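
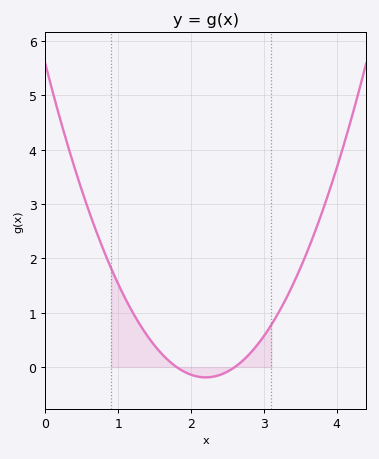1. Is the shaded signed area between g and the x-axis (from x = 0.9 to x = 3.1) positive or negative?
positive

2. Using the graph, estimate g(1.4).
0.6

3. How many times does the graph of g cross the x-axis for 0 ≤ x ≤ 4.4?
2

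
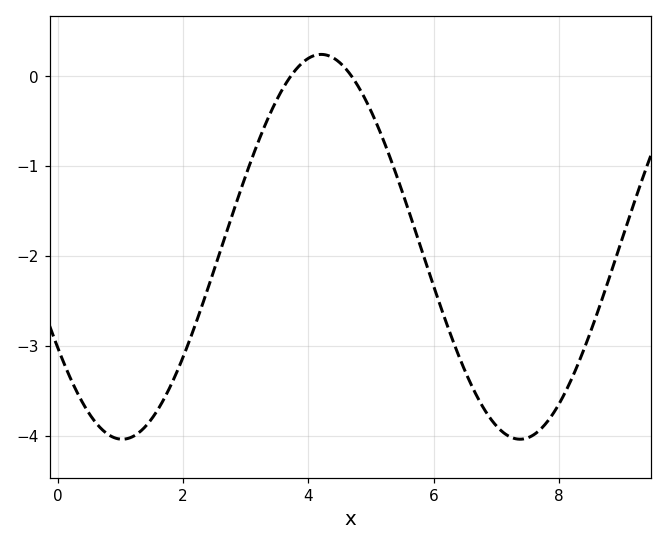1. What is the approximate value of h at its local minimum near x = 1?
-4.04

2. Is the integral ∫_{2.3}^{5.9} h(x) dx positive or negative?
negative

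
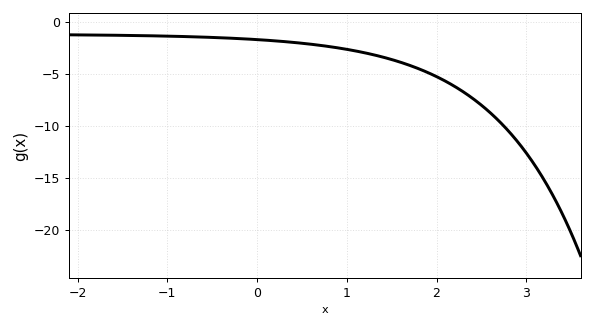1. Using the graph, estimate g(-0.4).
-1.54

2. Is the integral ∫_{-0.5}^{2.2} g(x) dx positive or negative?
negative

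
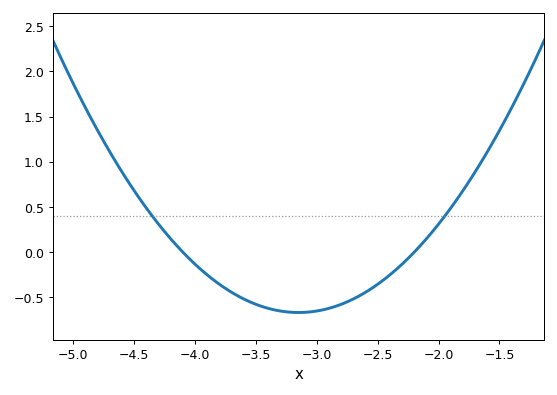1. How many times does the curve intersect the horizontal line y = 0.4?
2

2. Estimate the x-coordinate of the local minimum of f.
-3.1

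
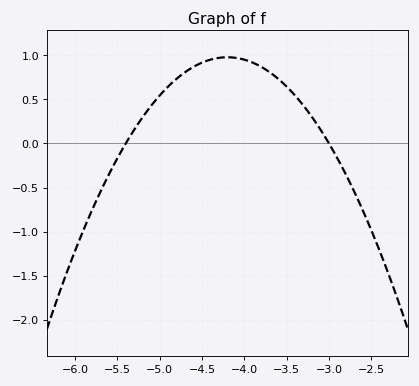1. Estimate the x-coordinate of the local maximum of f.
-4.2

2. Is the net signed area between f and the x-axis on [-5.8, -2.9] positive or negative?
positive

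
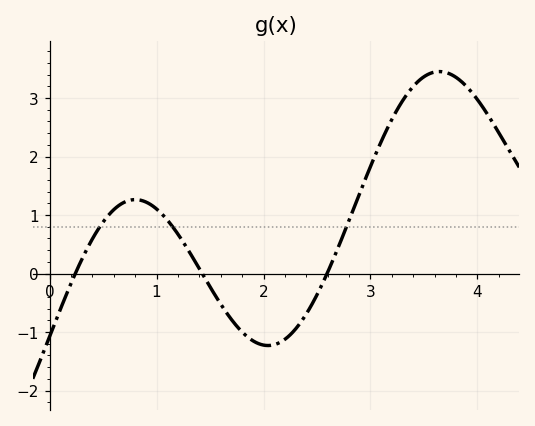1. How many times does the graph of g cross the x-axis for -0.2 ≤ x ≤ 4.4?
3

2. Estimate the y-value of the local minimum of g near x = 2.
-1.2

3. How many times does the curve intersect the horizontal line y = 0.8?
3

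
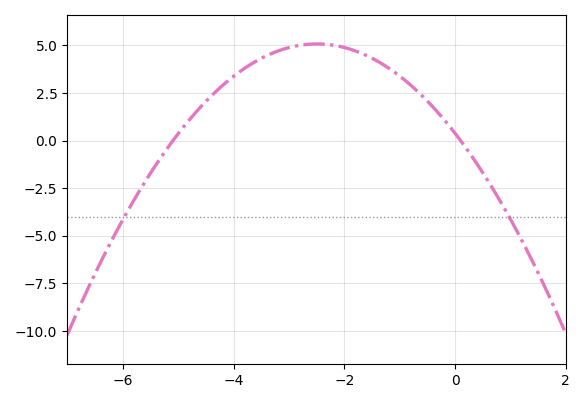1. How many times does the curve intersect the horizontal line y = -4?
2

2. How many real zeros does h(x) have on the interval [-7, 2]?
2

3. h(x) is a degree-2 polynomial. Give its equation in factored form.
y = -0.75(x + 5.1)(x - 0.1)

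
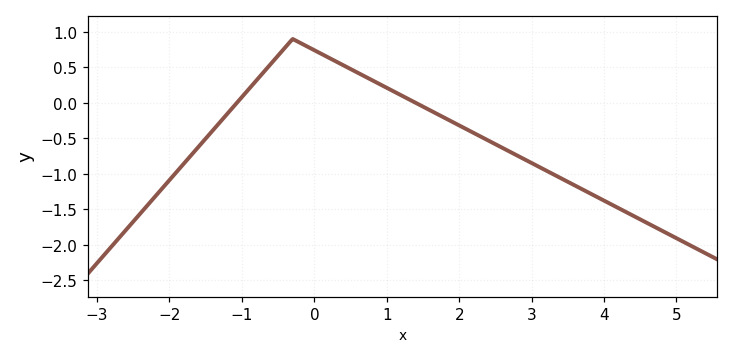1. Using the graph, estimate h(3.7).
-1.2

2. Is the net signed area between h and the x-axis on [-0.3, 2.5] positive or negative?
positive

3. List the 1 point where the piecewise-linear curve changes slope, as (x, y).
(-0.3, 0.9)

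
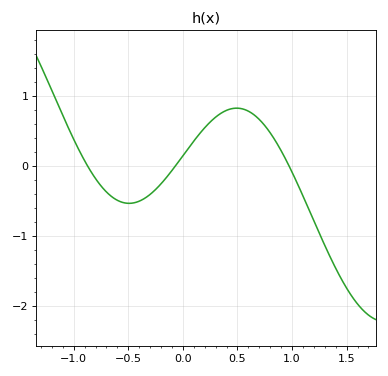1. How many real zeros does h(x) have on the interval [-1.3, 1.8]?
3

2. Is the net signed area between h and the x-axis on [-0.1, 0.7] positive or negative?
positive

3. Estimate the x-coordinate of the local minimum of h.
-0.492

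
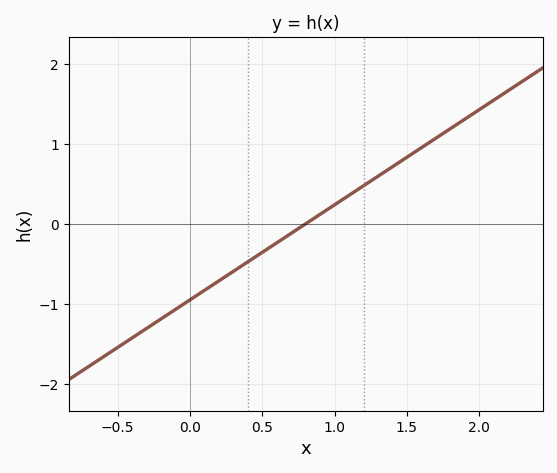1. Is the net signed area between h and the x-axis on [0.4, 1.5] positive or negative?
positive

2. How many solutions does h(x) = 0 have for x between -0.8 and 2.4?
1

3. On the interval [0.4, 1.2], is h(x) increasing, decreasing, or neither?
increasing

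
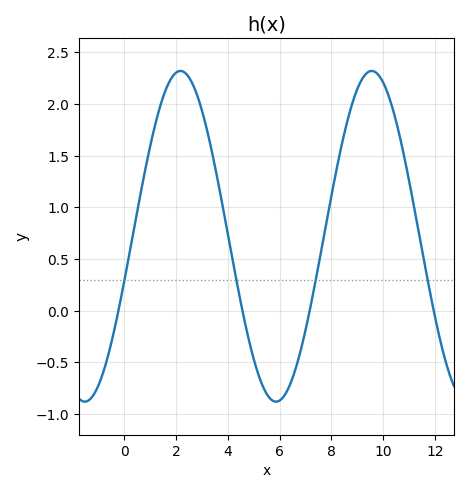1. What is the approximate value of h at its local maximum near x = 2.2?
2.3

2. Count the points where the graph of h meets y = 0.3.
4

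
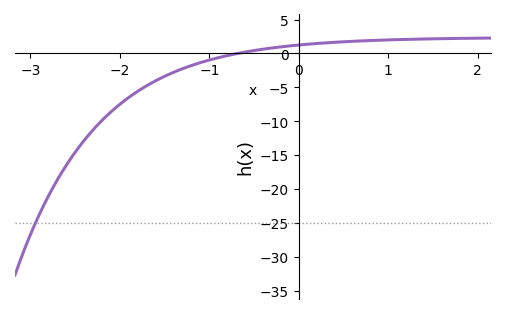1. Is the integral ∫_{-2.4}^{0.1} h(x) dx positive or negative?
negative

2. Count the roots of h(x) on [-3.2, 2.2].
1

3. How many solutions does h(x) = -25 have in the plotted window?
1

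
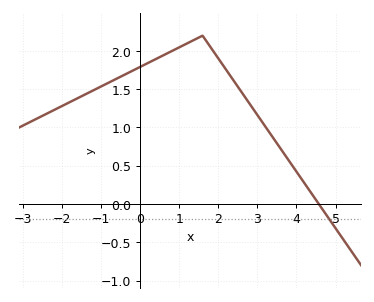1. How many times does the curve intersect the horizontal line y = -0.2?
1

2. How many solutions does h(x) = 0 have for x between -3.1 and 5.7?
1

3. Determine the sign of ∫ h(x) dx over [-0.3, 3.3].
positive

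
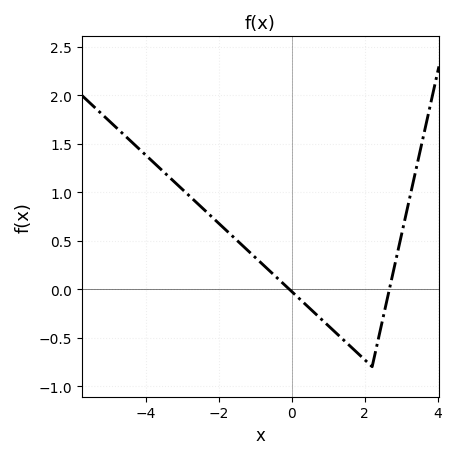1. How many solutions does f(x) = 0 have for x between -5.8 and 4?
2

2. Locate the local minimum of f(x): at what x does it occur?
2.2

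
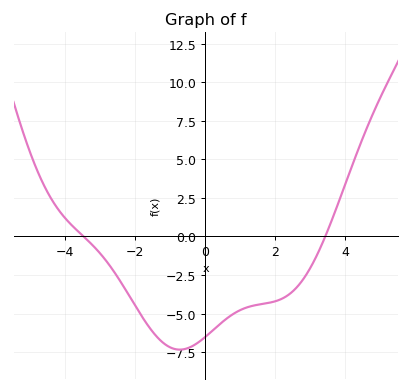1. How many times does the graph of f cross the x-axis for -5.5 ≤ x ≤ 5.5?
2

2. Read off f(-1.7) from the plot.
-5.5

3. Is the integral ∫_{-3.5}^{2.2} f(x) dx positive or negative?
negative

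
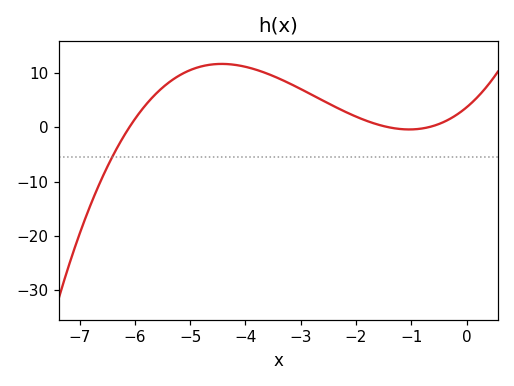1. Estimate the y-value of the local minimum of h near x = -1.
-0.384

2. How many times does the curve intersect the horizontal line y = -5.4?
1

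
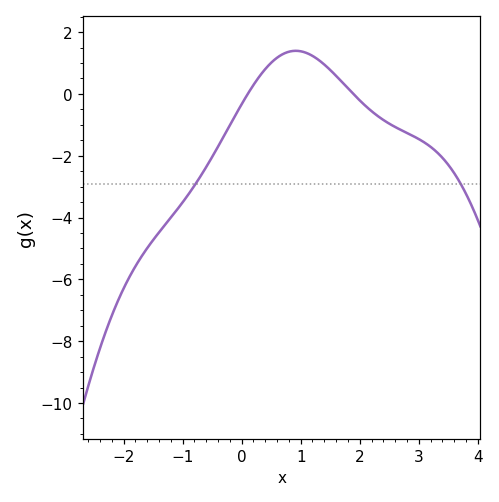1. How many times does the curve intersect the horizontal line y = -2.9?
2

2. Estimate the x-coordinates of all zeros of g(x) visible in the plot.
0.1, 1.9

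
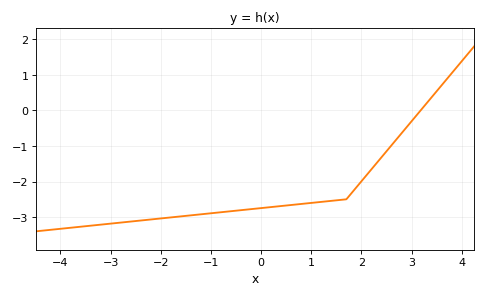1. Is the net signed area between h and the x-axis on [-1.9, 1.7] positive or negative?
negative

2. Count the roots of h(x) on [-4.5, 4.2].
1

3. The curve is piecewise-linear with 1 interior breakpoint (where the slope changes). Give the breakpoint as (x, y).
(1.7, -2.5)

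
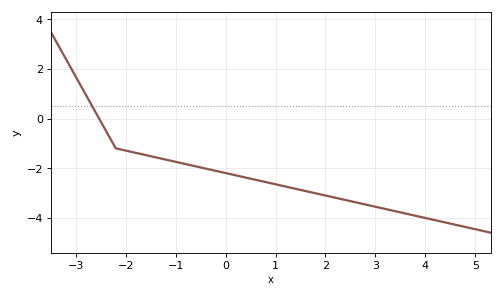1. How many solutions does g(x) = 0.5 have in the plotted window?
1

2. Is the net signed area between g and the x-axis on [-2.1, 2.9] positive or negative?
negative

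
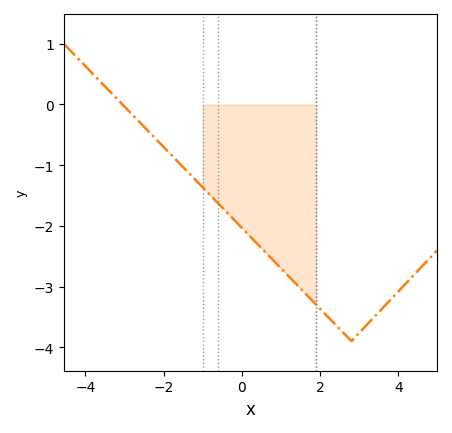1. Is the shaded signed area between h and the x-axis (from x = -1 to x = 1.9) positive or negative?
negative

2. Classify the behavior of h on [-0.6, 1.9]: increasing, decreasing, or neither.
decreasing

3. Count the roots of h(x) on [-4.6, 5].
1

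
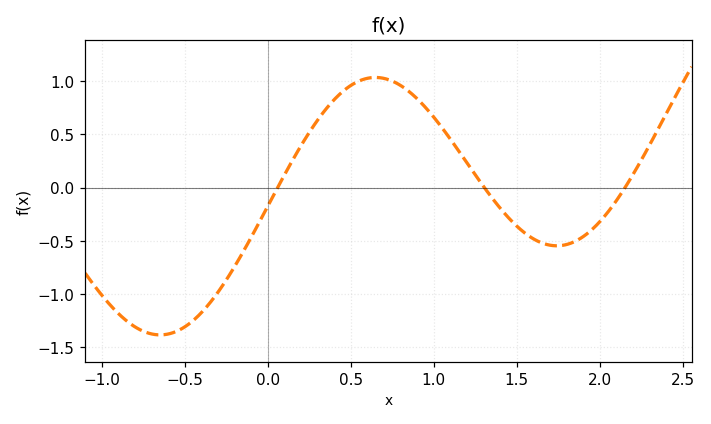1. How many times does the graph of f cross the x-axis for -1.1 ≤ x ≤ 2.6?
3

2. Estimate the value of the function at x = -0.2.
-0.742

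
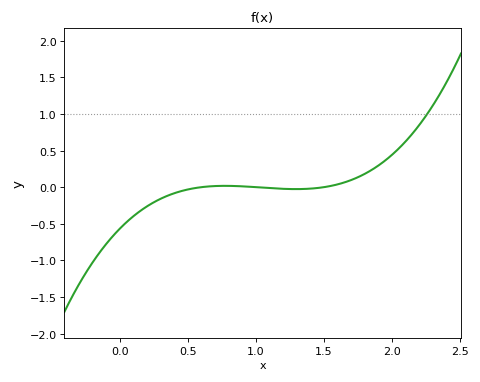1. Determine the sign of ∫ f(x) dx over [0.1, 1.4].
negative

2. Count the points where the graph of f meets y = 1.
1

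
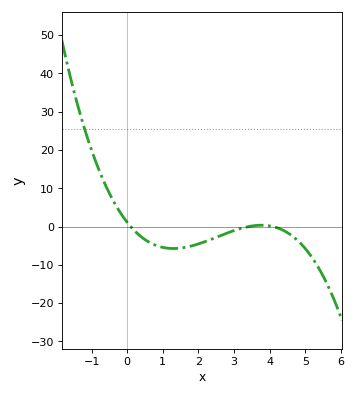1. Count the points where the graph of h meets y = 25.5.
1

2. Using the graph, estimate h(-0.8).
15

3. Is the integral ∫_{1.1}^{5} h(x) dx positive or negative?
negative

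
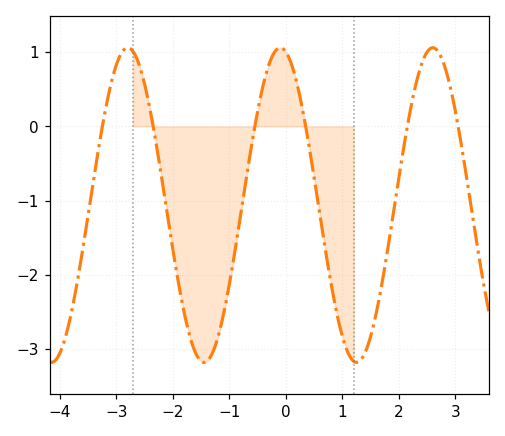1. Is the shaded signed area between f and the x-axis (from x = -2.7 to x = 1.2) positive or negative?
negative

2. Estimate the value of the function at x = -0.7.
-0.7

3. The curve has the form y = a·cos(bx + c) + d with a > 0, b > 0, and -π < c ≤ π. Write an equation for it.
y = 2.12cos(2.3x + 0.23) - 1.06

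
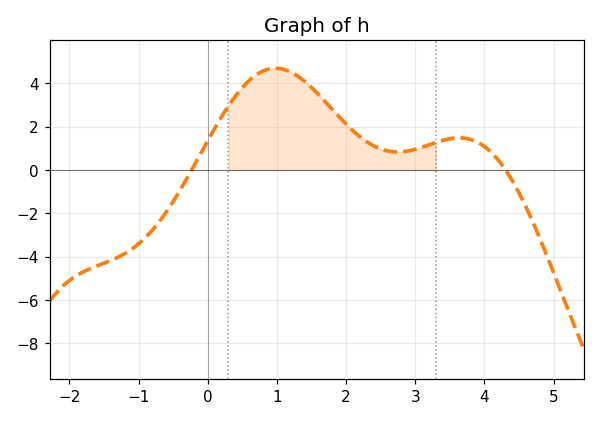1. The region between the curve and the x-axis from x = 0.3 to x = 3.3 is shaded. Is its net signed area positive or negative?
positive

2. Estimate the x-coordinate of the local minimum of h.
2.8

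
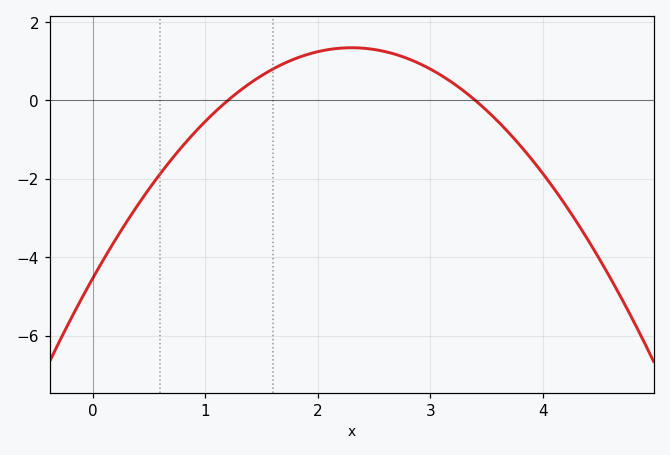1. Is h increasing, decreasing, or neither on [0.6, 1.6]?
increasing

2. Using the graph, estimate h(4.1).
-2.25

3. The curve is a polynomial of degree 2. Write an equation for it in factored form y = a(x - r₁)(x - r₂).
y = -1.11(x - 1.2)(x - 3.4)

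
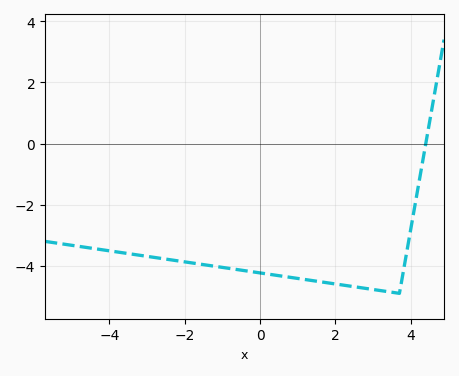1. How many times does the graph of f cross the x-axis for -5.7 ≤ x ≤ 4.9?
1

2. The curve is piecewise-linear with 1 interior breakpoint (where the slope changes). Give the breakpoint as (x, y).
(3.7, -4.9)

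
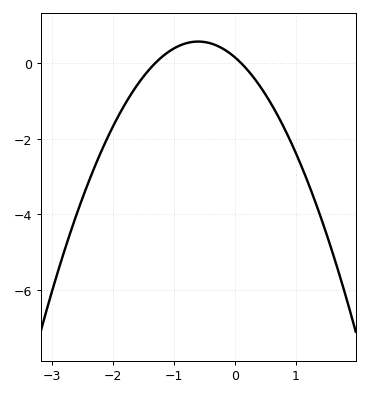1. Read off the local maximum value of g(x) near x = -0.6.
0.6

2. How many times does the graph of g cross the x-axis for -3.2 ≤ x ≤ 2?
2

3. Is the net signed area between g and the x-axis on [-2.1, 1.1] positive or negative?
negative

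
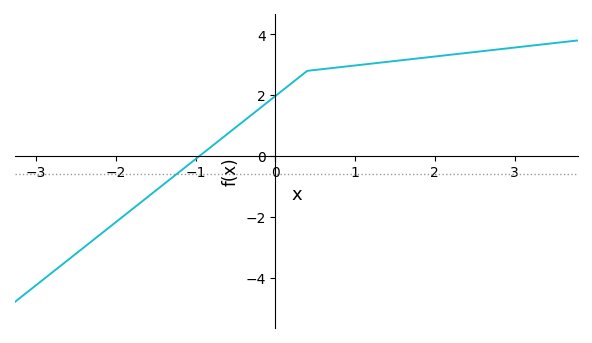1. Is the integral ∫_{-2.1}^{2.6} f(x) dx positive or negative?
positive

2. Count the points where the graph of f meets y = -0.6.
1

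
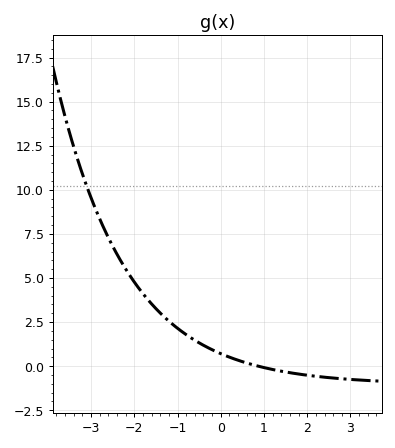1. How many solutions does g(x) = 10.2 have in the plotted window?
1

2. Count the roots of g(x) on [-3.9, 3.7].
1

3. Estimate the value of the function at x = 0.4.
0.337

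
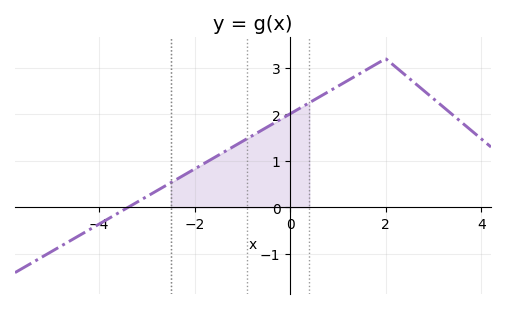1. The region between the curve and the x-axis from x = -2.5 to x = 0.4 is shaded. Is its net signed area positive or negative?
positive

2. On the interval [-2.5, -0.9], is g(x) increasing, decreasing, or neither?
increasing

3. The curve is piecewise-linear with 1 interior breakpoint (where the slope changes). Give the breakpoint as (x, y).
(2, 3.2)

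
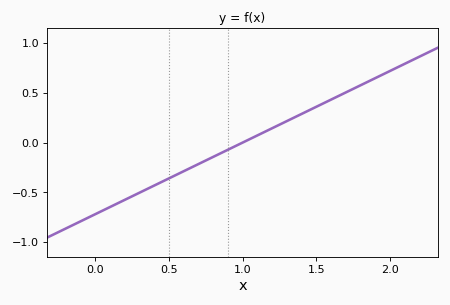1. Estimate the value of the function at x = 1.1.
0.072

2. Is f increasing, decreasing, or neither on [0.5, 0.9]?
increasing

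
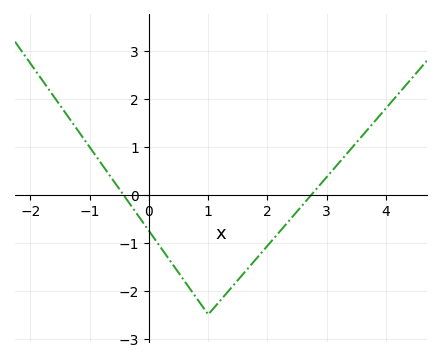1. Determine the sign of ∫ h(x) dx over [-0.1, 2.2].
negative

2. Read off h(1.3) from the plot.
-2.07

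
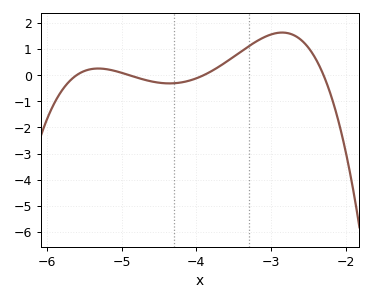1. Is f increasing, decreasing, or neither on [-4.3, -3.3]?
increasing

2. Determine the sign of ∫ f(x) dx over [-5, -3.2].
positive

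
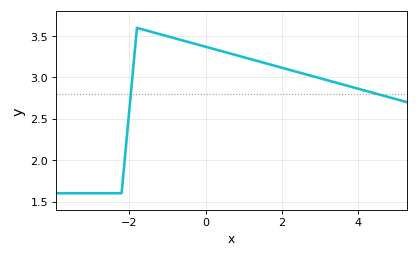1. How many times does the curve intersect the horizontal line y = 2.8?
2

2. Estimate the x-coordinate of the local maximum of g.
-1.8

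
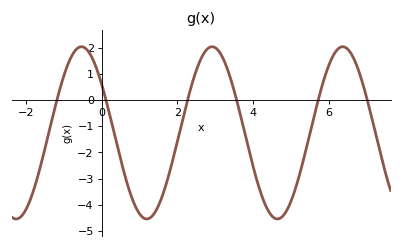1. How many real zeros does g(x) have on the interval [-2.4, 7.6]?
6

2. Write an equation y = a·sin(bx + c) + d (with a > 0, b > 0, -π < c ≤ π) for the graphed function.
y = 3.29sin(1.8x + 2.5) - 1.25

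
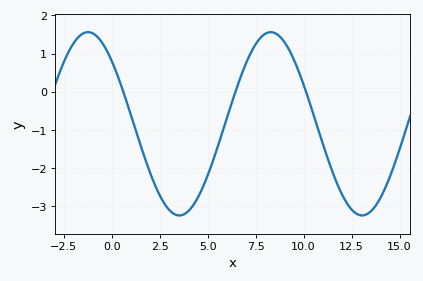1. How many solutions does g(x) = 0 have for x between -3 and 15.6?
3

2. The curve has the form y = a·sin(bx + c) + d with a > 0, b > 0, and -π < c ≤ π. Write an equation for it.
y = 2.4sin(0.66x + 2.4) - 0.84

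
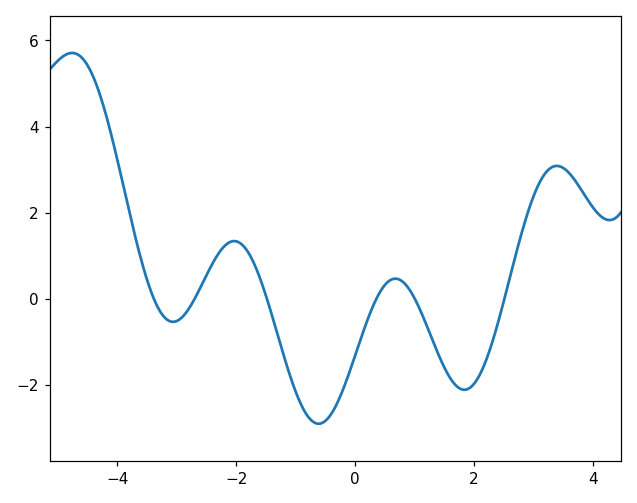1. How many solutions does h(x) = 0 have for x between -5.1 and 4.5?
6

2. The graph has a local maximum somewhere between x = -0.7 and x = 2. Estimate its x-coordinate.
0.6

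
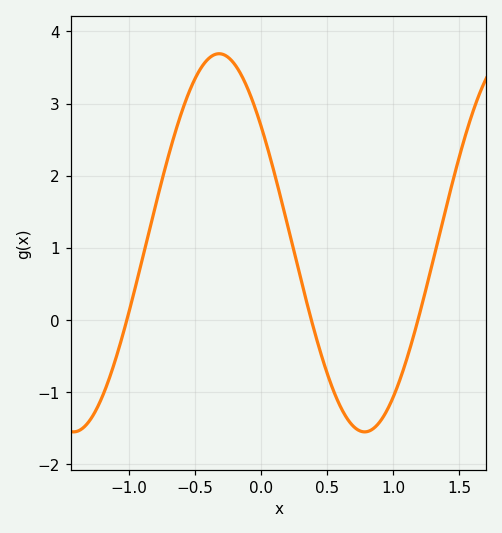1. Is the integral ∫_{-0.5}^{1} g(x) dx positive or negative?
positive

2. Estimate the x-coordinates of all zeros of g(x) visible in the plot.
-1.02, 0.379, 1.19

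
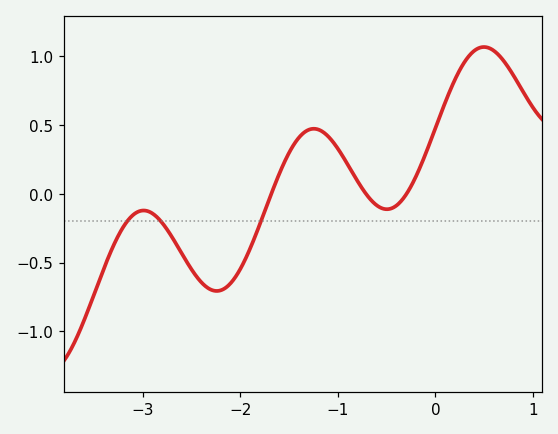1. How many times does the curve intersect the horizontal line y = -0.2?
3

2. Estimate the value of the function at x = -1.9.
-0.397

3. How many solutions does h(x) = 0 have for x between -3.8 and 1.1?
3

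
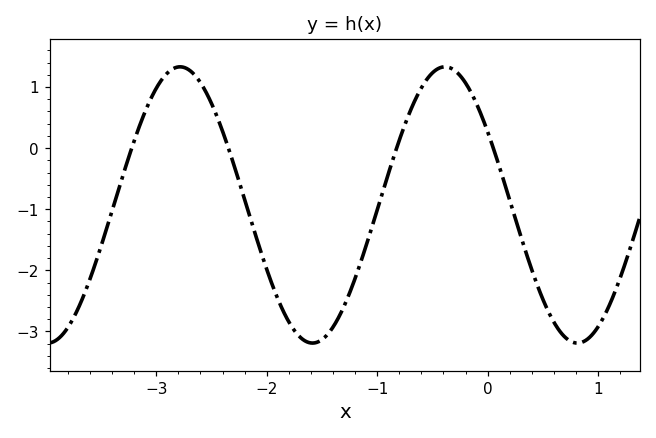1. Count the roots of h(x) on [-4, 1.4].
4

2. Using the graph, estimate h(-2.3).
-0.258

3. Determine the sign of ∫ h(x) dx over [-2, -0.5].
negative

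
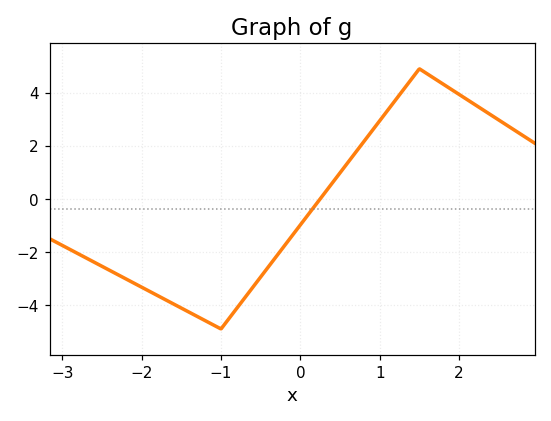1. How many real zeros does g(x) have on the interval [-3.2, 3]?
1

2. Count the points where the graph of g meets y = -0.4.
1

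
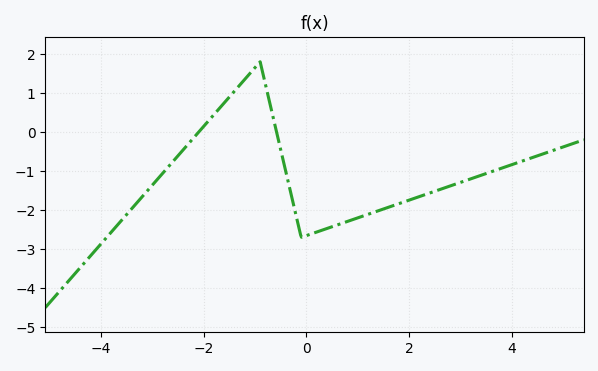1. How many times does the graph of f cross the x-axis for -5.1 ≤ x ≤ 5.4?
2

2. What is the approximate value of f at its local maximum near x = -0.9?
1.8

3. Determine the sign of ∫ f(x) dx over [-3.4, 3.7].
negative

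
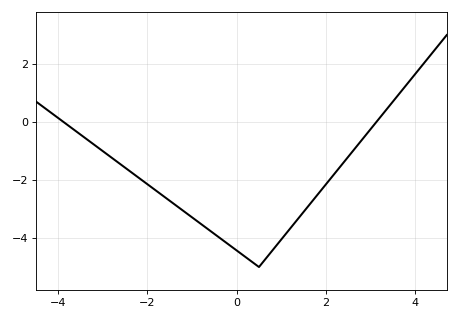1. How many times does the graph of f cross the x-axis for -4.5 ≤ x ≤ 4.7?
2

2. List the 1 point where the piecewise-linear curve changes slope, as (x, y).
(0.5, -5)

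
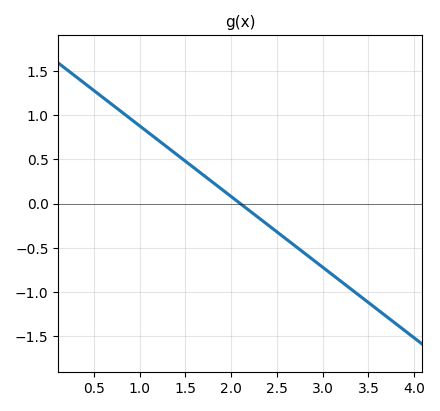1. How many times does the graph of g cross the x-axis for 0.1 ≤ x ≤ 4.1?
1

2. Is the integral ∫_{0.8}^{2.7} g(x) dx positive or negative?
positive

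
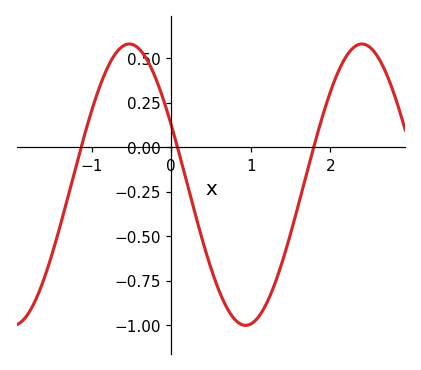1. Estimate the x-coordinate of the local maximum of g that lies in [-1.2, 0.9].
-0.5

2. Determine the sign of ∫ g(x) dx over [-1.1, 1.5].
negative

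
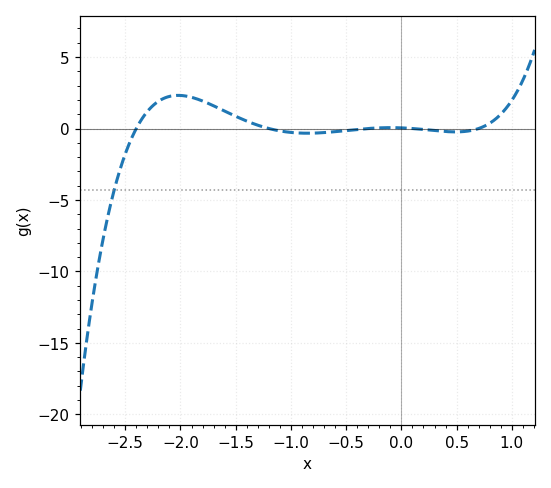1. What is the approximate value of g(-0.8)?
-0.5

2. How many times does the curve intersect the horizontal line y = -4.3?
1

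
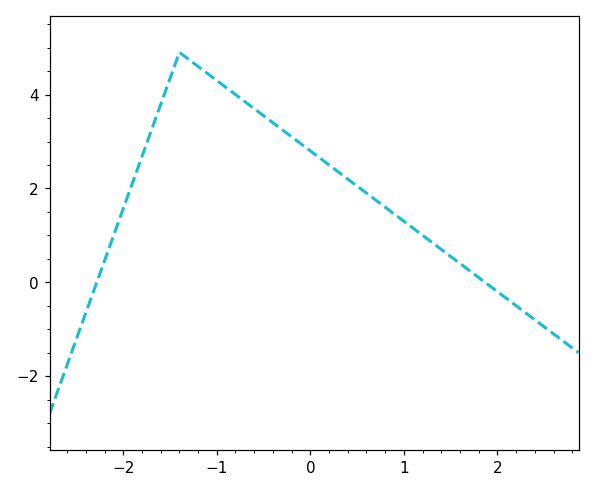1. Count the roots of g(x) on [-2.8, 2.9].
2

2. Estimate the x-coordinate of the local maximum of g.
-1.4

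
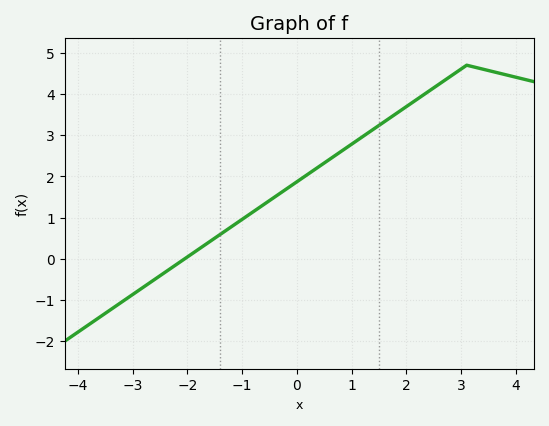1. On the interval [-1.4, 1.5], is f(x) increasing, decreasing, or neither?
increasing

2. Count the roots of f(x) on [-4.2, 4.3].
1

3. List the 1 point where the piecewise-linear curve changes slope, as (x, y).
(3.1, 4.7)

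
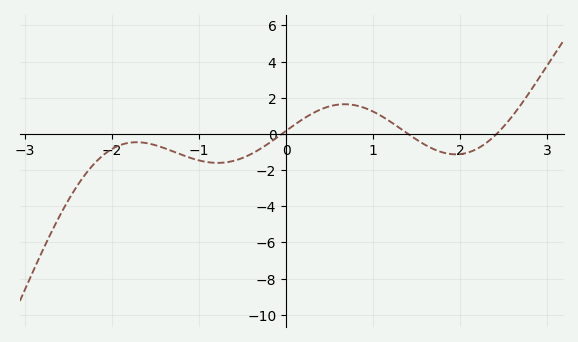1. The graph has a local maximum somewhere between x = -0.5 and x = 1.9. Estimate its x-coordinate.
0.671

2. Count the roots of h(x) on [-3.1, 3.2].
3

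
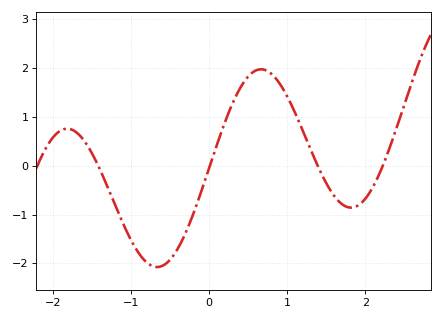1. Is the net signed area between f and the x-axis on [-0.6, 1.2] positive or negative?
positive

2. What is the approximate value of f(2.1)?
-0.431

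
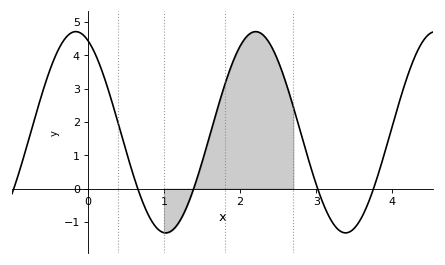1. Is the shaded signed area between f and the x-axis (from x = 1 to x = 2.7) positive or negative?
positive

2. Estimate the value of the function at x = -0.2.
4.69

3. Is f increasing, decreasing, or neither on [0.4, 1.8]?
neither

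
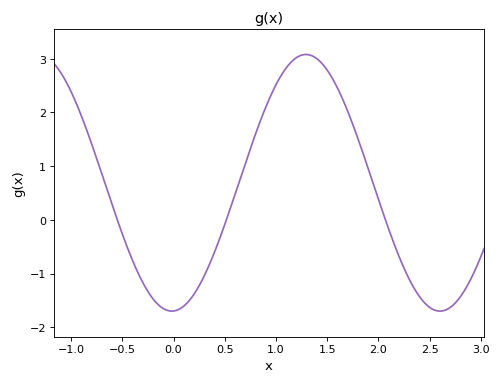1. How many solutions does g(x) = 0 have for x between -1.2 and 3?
3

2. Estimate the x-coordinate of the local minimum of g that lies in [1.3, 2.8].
2.6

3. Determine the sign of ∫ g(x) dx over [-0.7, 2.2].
positive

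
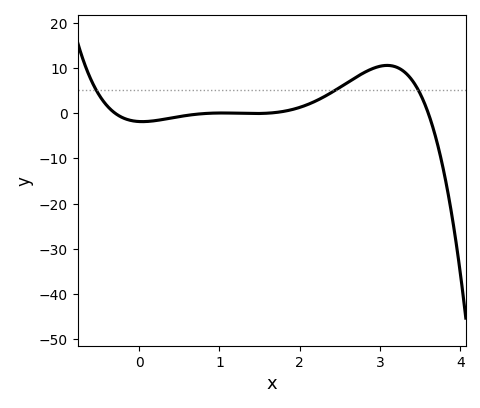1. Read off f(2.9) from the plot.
9.8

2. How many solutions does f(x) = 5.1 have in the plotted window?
3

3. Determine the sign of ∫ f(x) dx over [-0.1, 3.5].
positive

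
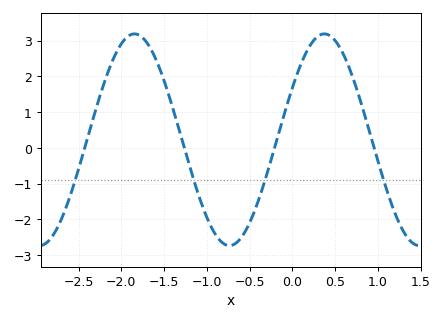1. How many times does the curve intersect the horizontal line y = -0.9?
4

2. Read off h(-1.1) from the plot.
-1.29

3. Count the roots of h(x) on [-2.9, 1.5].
4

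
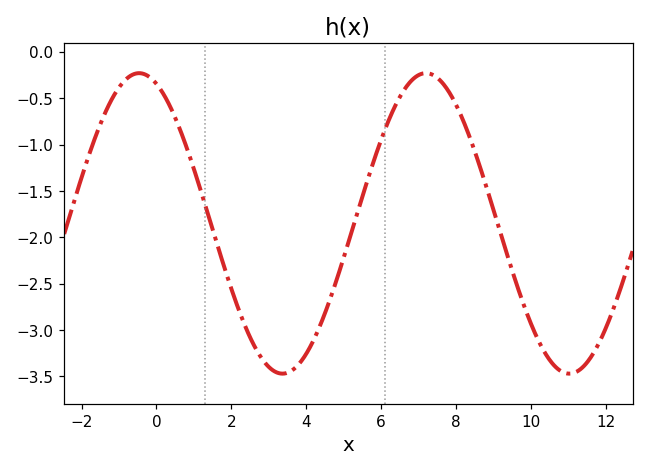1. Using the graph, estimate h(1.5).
-1.9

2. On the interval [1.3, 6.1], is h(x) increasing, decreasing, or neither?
neither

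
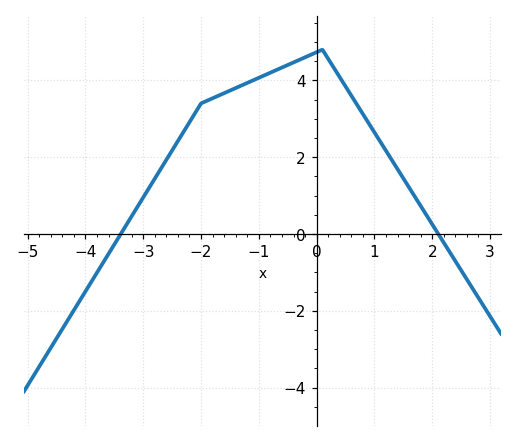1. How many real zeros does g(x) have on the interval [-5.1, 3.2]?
2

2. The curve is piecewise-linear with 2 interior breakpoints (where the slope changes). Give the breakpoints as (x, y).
(-2, 3.4); (0.1, 4.8)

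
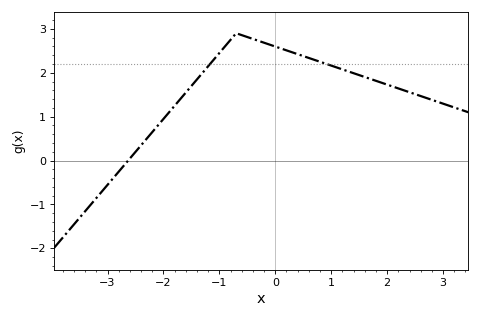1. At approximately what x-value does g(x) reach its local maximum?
-0.701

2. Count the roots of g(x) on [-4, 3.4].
1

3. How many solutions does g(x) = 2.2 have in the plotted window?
2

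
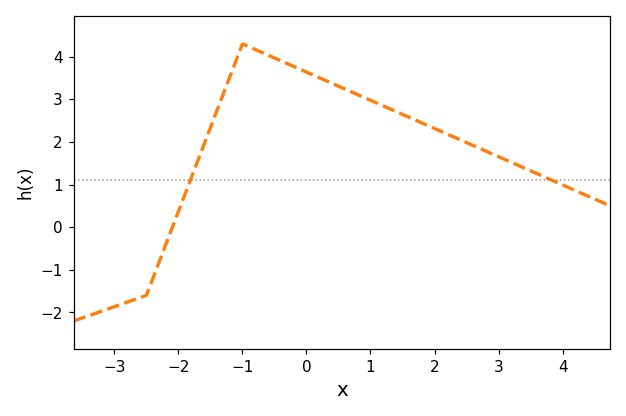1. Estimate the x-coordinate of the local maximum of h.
-1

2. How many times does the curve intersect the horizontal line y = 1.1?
2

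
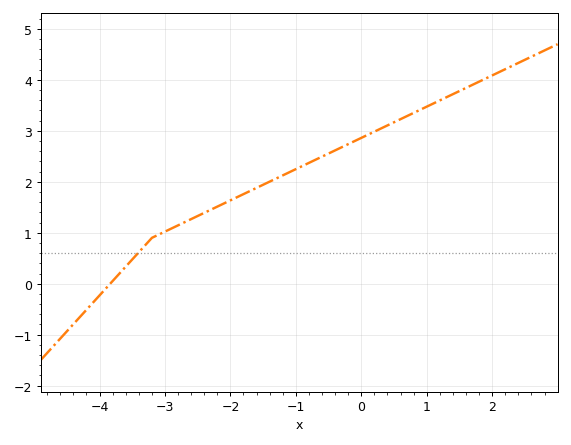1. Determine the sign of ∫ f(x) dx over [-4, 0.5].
positive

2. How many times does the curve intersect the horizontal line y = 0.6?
1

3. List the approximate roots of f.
-3.84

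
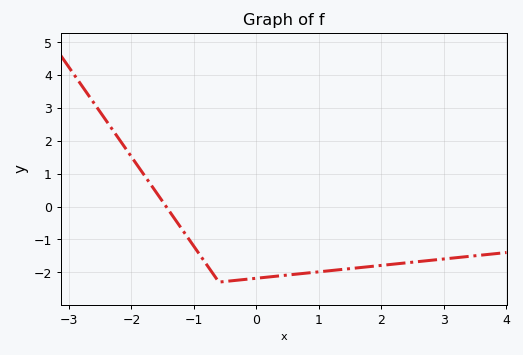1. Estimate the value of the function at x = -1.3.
-0.4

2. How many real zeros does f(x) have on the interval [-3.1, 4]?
1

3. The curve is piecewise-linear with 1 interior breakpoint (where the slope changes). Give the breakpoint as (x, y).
(-0.6, -2.3)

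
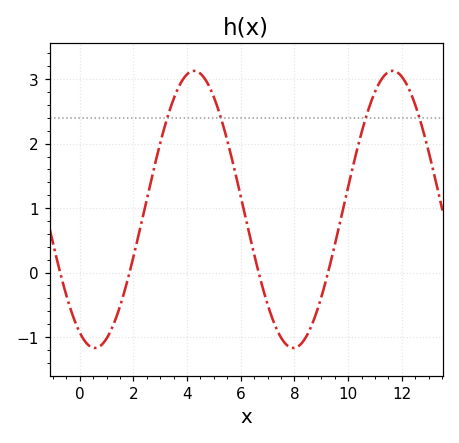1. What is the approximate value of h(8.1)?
-1.2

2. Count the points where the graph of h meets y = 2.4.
4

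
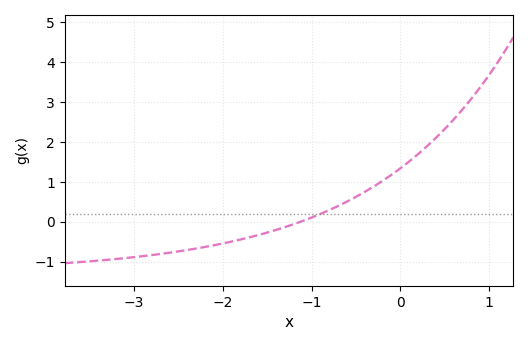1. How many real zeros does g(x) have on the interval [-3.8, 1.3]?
1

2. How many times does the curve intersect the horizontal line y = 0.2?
1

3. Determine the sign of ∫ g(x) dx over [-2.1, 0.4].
positive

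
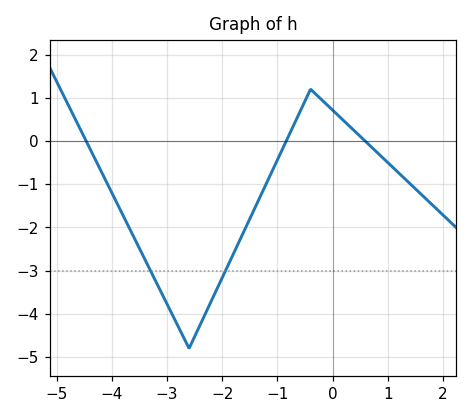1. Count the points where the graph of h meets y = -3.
2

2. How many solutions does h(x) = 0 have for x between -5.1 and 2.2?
3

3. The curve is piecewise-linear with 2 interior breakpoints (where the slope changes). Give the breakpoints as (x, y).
(-2.6, -4.8); (-0.4, 1.2)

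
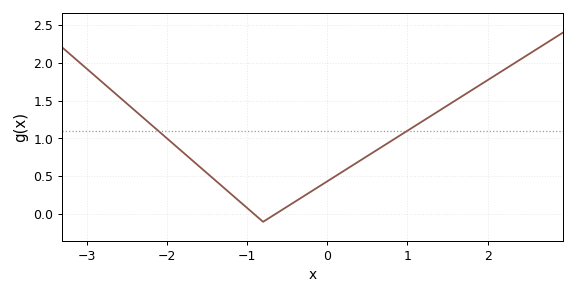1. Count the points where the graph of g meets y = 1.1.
2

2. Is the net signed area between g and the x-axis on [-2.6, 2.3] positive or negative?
positive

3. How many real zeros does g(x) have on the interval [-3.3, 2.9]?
2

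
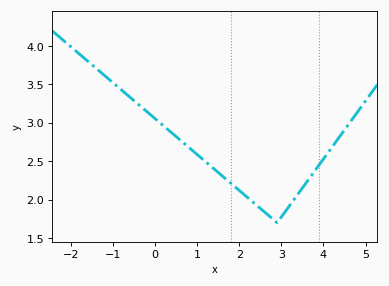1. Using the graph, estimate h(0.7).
2.73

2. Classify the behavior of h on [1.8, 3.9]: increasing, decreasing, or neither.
neither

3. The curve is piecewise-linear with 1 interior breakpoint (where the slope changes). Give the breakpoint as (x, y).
(2.9, 1.7)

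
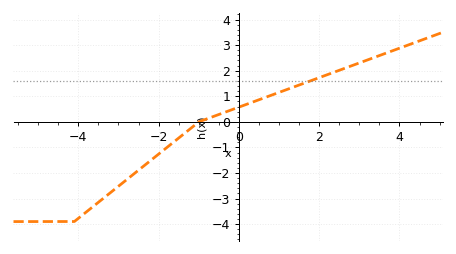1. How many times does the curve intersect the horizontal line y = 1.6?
1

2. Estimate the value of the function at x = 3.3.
2.48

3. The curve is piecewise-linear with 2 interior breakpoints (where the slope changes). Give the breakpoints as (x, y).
(-4.1, -3.9); (-1, 0)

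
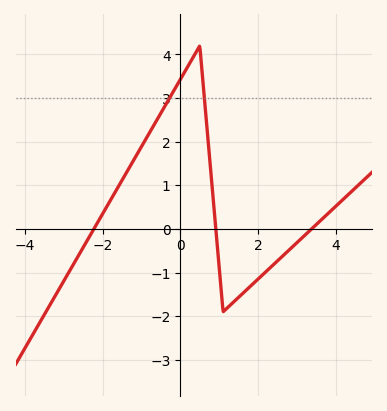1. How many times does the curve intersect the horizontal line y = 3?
2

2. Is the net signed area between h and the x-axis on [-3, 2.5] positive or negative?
positive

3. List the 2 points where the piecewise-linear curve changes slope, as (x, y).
(0.5, 4.2); (1.1, -1.9)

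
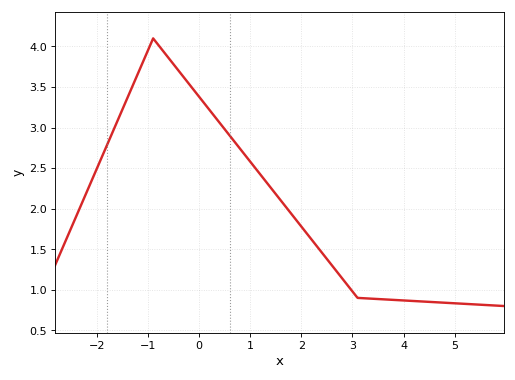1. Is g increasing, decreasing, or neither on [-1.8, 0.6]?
neither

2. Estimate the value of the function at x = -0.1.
3.45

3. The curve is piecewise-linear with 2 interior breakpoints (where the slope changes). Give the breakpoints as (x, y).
(-0.9, 4.1); (3.1, 0.9)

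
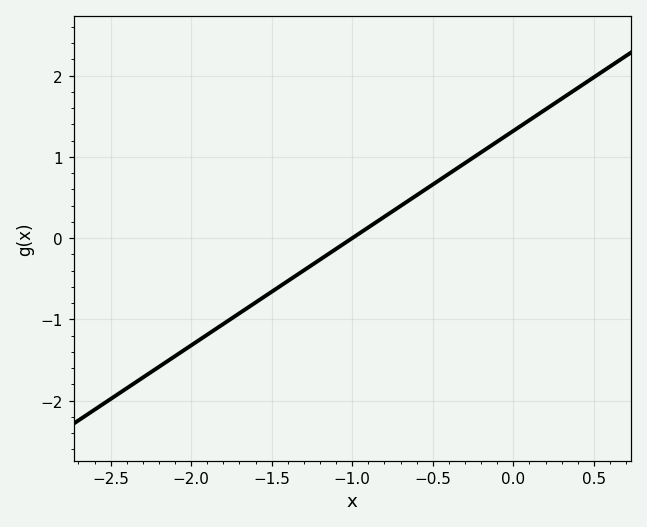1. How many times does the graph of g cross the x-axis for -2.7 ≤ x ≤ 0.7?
1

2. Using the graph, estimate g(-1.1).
-0.132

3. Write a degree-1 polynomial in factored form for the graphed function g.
y = 1.32(x + 1)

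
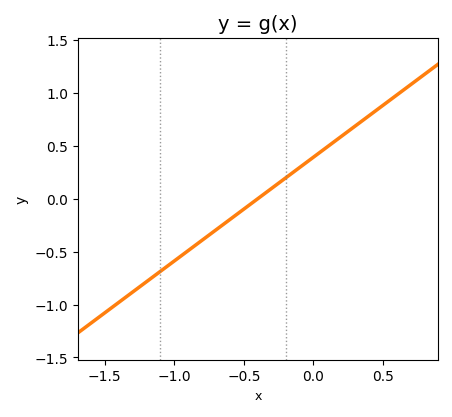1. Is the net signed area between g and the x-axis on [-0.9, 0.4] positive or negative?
positive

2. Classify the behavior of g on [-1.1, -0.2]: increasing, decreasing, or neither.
increasing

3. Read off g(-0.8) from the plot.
-0.392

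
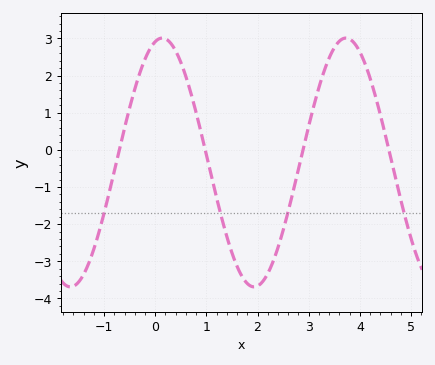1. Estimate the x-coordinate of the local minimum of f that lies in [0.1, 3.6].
1.93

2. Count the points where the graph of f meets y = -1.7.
4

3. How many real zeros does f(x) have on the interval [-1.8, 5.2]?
4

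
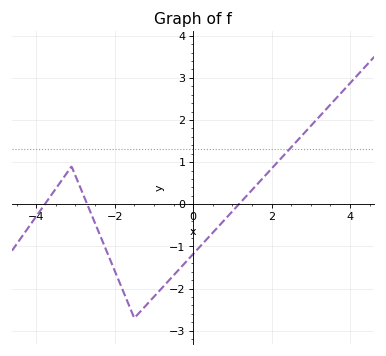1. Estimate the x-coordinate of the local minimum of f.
-1.5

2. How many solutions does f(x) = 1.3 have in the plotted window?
1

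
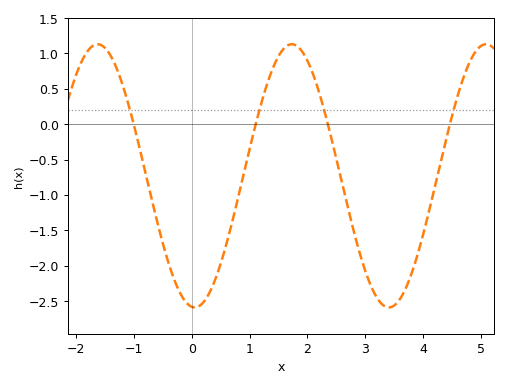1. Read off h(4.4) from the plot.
-0.2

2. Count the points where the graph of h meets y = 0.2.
4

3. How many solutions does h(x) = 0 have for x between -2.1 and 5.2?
4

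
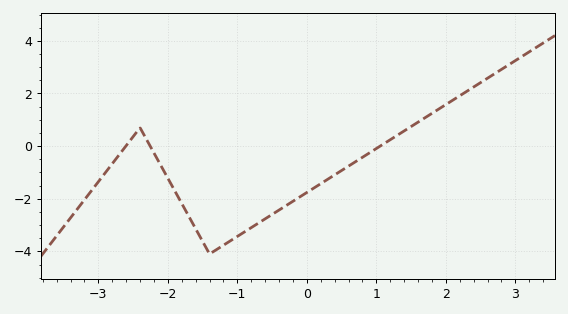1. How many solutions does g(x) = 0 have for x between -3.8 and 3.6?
3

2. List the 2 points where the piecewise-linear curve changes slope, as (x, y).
(-2.4, 0.7); (-1.4, -4.1)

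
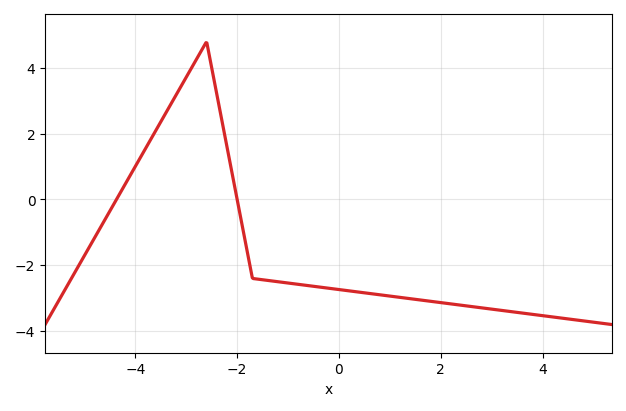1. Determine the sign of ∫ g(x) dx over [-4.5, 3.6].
negative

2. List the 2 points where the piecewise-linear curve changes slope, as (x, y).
(-2.6, 4.8); (-1.7, -2.4)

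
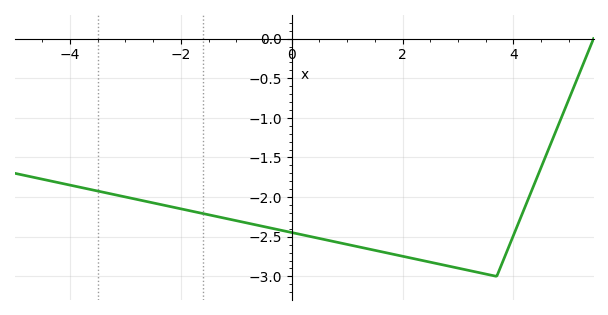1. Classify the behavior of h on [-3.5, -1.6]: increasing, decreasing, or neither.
decreasing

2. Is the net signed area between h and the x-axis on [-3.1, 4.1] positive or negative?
negative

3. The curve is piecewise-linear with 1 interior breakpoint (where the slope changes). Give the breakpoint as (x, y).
(3.7, -3)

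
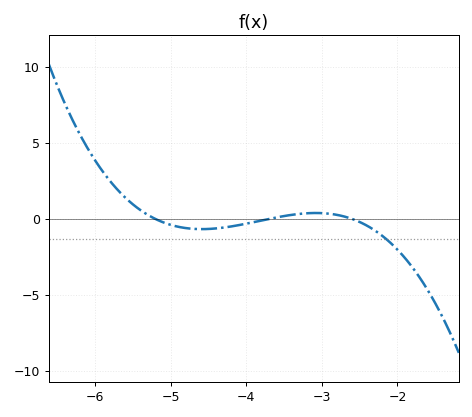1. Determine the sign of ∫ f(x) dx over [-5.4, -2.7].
negative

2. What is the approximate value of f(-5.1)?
0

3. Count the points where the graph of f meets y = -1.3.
1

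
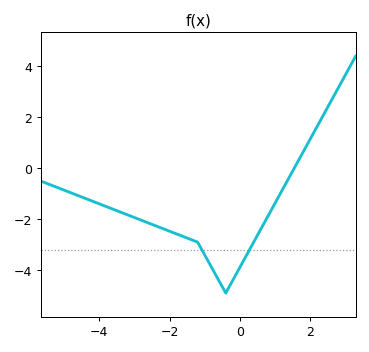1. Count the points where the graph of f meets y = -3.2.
2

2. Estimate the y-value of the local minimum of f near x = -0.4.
-4.9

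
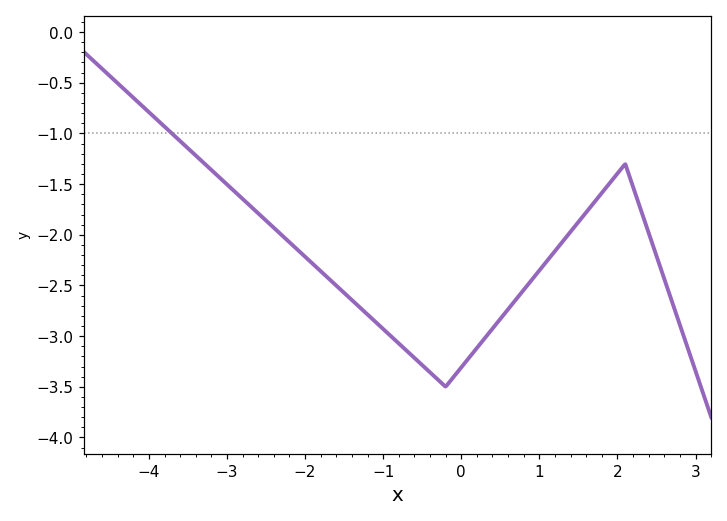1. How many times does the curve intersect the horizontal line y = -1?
1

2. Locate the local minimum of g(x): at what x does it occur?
-0.199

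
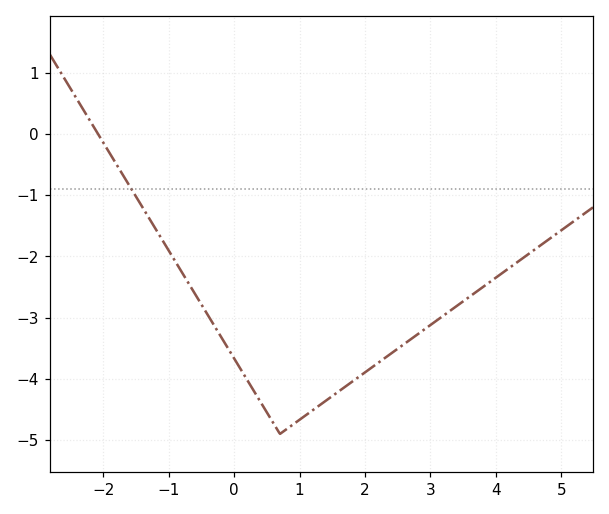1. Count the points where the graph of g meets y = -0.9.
1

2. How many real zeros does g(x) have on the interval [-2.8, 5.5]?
1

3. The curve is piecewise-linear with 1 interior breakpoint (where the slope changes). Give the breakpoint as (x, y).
(0.7, -4.9)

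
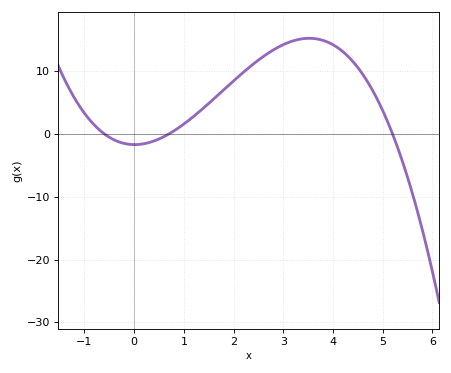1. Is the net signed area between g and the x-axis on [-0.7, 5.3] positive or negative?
positive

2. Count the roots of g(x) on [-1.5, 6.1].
3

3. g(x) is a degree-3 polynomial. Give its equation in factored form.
y = -0.78(x + 0.6)(x - 0.7)(x - 5.2)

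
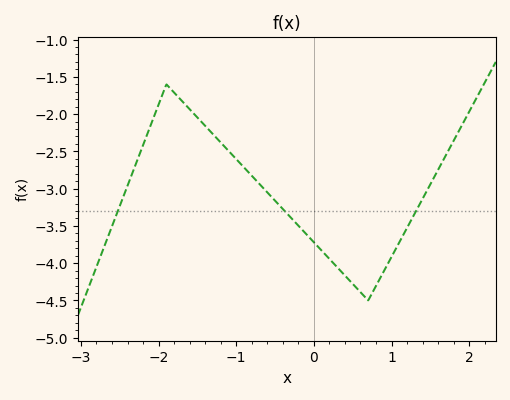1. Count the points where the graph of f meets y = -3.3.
3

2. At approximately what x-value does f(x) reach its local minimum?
0.699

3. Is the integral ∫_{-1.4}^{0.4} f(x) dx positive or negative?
negative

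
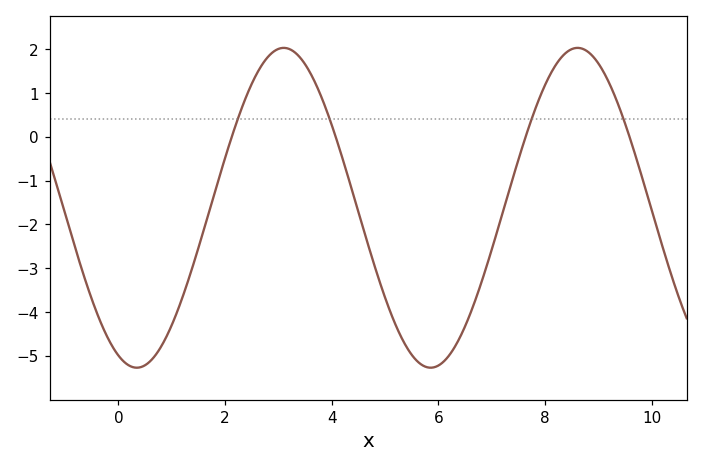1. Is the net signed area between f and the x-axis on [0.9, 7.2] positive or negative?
negative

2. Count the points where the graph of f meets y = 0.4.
4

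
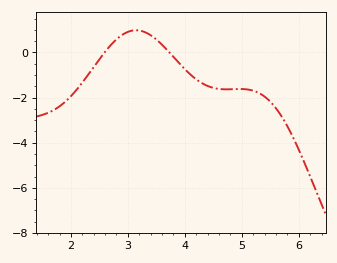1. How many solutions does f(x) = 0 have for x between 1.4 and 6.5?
2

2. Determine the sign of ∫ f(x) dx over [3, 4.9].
negative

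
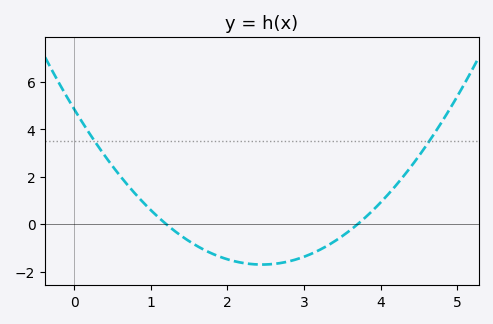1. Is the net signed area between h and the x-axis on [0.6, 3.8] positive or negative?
negative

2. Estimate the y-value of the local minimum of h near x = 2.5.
-1.8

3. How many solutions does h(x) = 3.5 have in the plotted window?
2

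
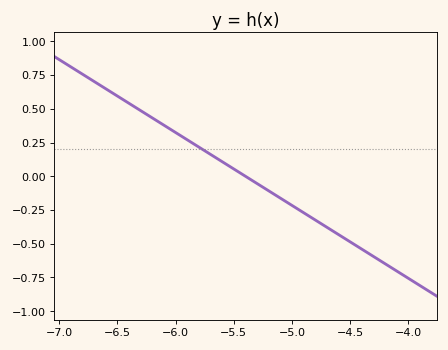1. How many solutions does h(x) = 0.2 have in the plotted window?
1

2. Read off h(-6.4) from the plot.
0.55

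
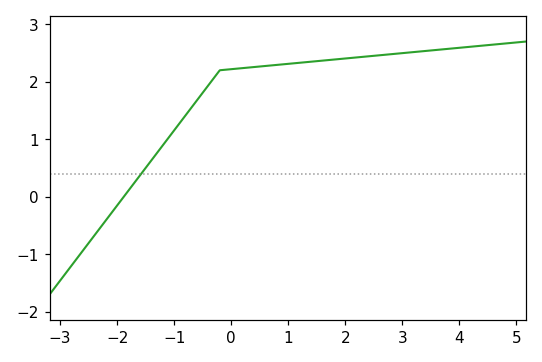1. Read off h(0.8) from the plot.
2.3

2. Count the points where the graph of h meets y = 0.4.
1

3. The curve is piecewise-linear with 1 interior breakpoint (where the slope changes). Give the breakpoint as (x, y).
(-0.2, 2.2)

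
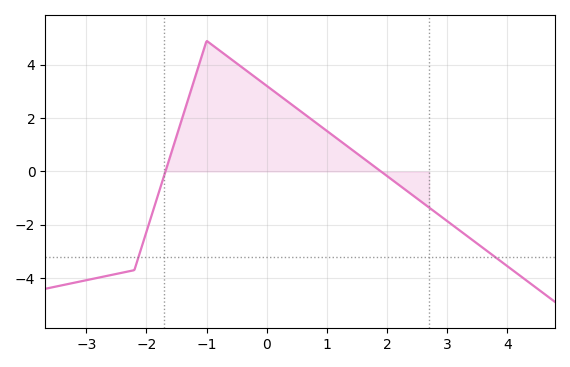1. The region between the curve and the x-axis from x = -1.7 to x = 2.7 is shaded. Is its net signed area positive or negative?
positive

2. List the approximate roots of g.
-1.68, 1.9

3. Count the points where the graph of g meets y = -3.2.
2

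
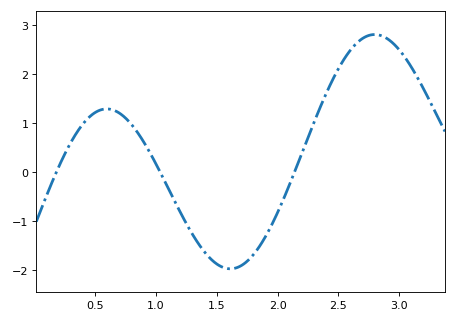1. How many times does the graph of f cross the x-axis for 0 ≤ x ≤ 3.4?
3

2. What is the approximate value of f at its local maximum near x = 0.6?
1.3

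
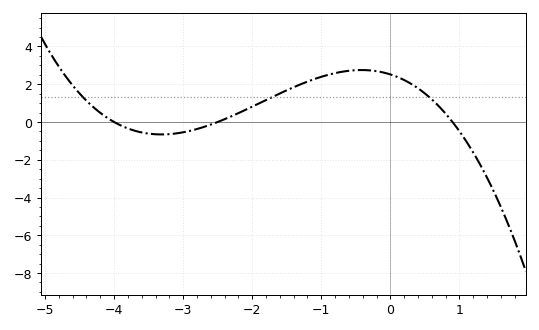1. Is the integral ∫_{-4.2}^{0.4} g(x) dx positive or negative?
positive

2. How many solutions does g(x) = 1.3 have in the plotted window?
3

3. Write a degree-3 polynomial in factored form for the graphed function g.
y = -0.28(x + 4)(x + 2.5)(x - 0.9)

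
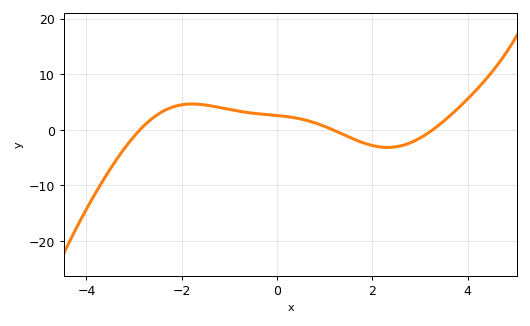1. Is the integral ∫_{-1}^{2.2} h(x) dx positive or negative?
positive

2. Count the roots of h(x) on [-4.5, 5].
3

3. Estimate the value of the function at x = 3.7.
3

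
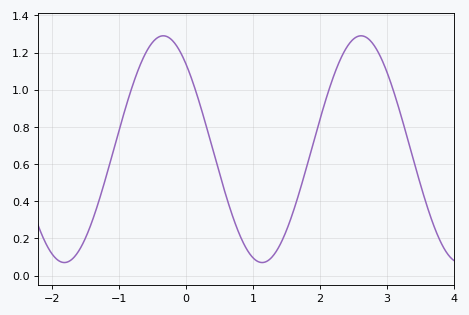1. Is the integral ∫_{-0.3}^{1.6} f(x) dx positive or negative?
positive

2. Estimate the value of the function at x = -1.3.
0.4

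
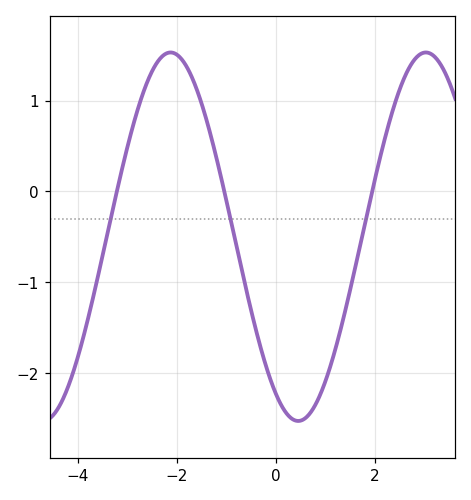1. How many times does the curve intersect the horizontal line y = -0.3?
3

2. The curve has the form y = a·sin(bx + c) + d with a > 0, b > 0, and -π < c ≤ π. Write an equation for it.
y = 2.03sin(1.22x - 2.12) - 0.5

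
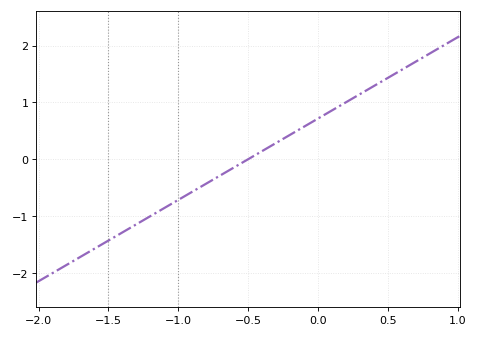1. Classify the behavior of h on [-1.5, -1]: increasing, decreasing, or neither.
increasing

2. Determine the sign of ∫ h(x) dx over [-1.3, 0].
negative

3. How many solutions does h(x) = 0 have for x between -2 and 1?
1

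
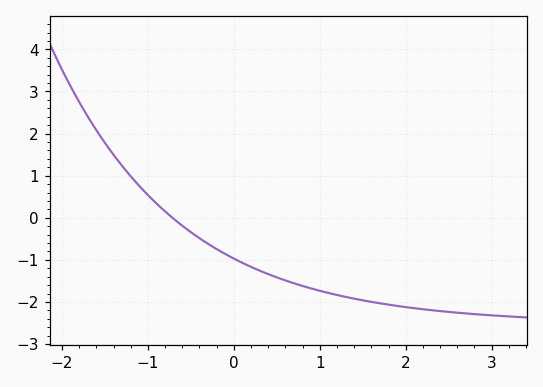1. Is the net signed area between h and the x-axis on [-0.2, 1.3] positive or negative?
negative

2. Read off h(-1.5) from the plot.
1.8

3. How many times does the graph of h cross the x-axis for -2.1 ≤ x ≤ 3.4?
1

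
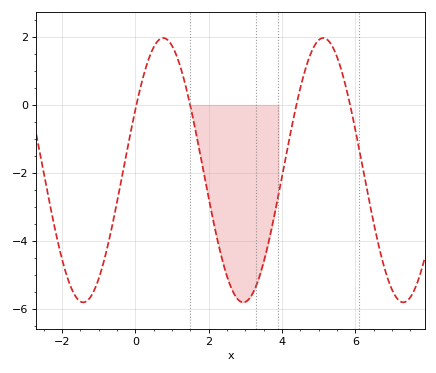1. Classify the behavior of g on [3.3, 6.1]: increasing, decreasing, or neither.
neither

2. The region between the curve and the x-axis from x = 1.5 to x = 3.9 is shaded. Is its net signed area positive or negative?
negative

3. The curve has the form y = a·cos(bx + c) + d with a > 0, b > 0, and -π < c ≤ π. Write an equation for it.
y = 3.89cos(1.44x - 1.09) - 1.92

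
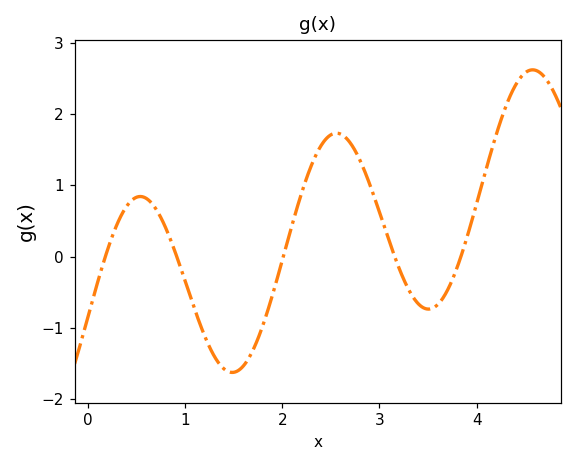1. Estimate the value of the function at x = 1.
-0.35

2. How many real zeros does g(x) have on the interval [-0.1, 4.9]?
5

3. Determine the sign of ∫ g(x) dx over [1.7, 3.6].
positive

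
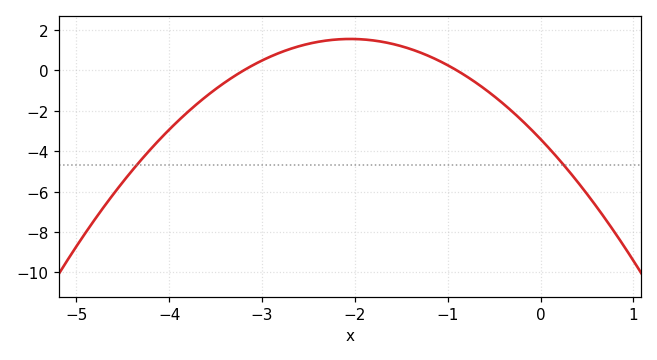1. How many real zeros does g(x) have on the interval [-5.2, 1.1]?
2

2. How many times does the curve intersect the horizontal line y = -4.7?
2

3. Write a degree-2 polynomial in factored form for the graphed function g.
y = -1.18(x + 3.2)(x + 0.9)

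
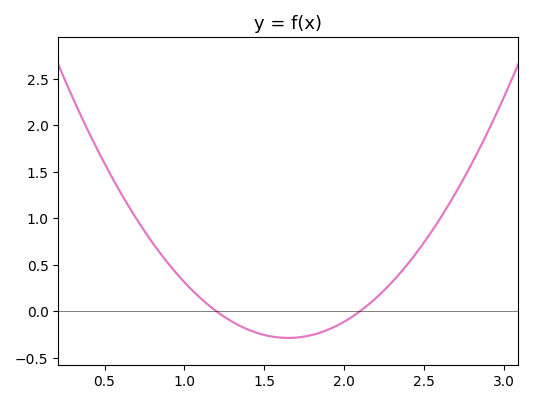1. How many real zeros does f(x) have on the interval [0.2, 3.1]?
2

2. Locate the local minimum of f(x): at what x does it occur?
1.65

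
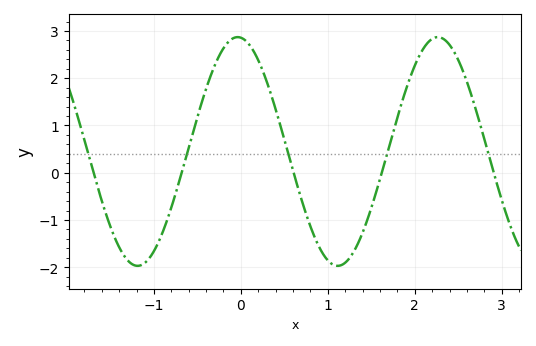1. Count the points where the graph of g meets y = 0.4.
5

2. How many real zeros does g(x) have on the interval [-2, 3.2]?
5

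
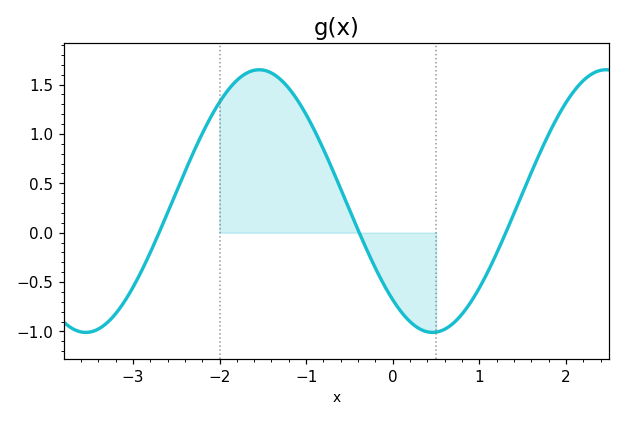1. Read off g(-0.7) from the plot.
0.65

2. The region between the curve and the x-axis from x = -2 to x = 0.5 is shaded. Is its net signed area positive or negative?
positive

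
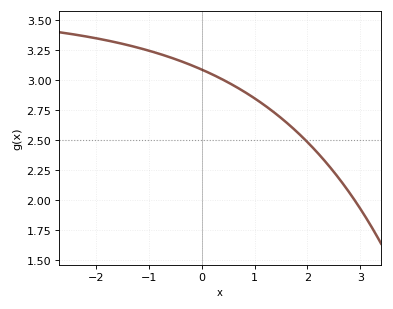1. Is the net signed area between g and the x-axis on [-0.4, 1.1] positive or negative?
positive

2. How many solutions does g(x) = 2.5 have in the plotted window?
1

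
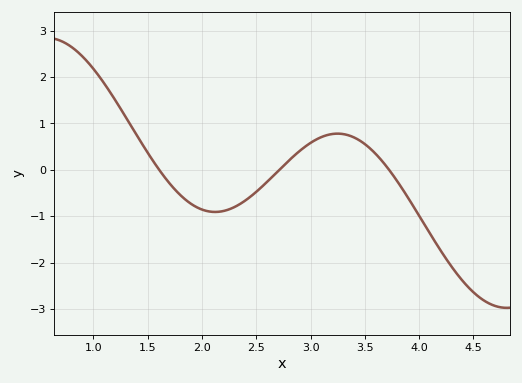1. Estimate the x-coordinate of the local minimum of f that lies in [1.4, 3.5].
2.1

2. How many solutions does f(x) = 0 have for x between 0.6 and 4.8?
3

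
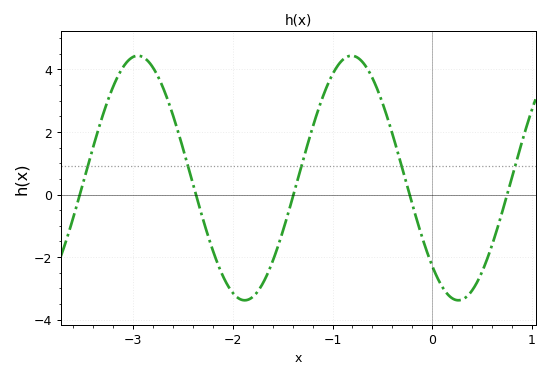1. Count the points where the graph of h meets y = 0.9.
5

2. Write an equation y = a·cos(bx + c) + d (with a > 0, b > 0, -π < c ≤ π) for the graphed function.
y = 3.91cos(2.9x + 2.4) + 0.53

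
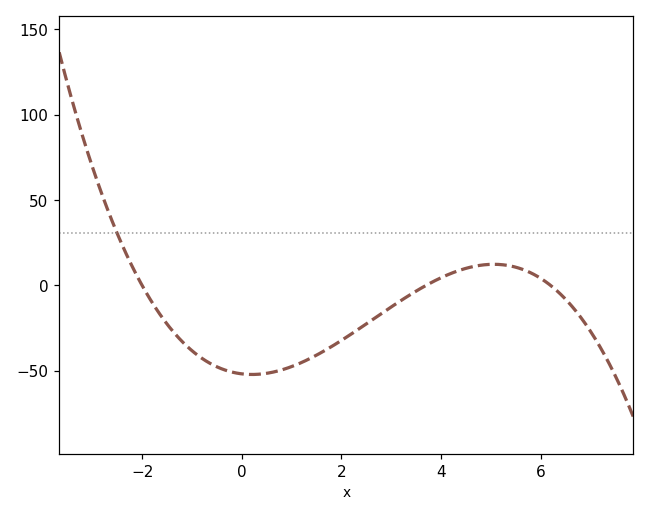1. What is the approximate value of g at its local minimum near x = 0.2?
-50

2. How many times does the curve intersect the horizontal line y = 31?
1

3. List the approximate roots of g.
-2, 3.8, 6.2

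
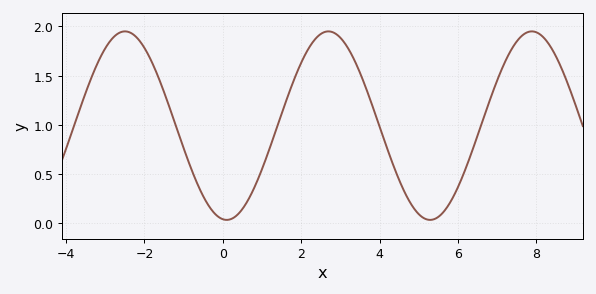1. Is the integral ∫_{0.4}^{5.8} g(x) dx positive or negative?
positive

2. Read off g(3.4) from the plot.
1.6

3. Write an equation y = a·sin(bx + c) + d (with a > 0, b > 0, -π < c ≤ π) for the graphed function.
y = 0.96sin(1.2x - 1.7) + 0.99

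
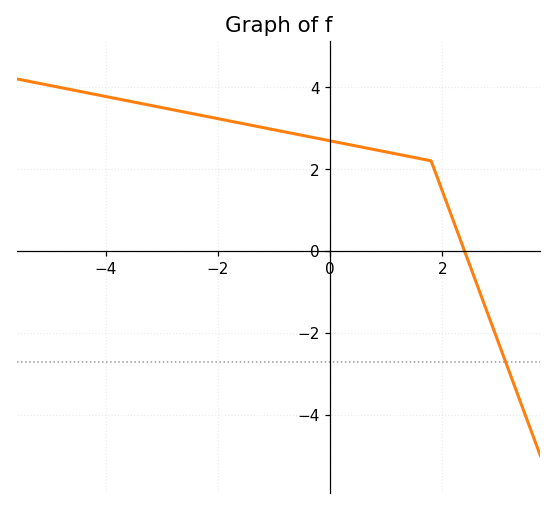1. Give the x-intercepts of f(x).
2.4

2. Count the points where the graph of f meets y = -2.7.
1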